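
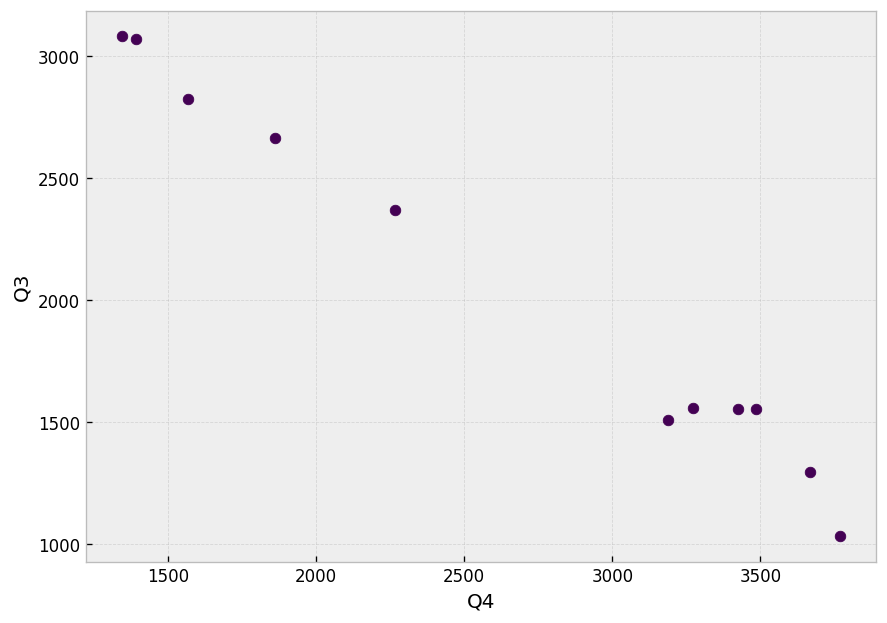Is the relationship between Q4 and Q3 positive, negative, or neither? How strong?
negative, strong

Points are negatively correlated; strong (|r| ≈ 1.0).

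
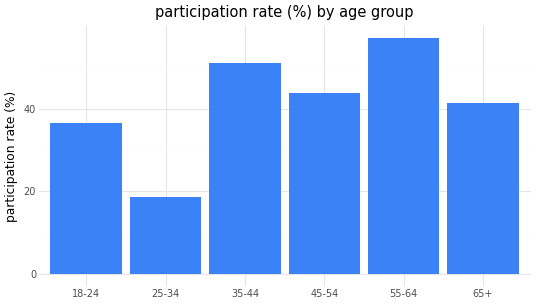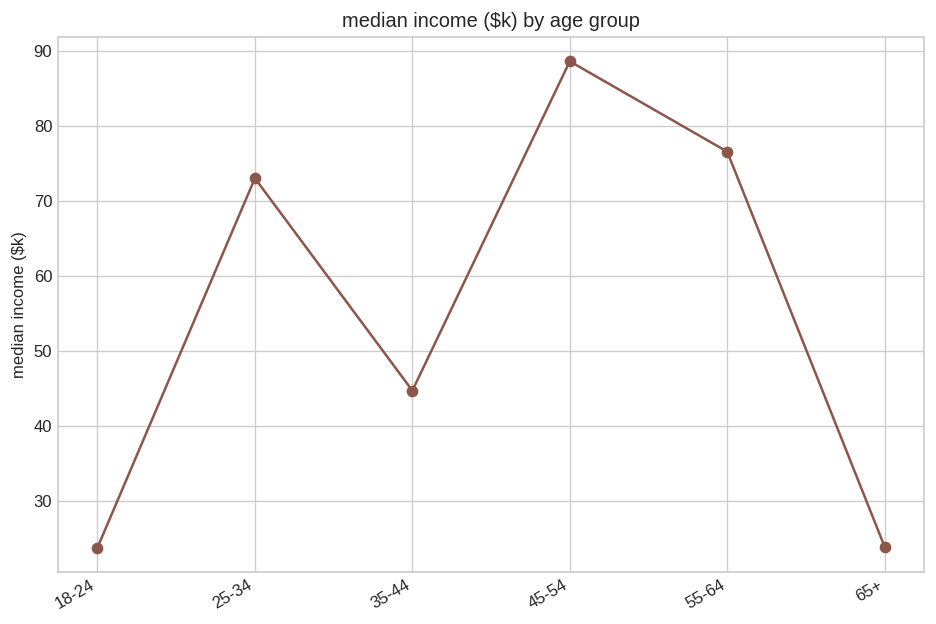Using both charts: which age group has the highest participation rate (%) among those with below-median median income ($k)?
Chart 2 median median income ($k) ≈ 60; below-median age groups: 18-24, 35-44, 65+. Among those, 35-44 has the highest participation rate (%) (≈ 50).

35-44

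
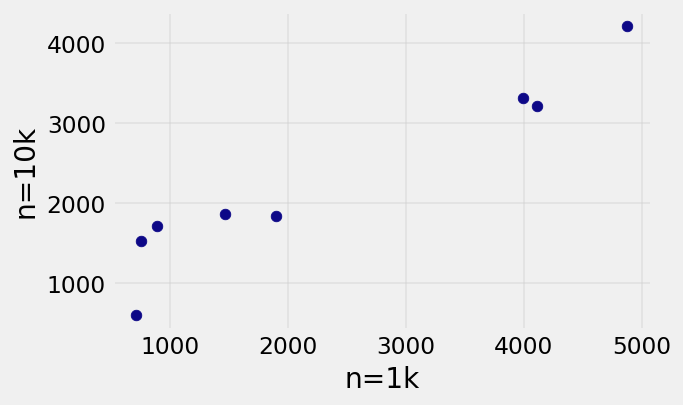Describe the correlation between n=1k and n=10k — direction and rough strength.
positive, strong

Points are positively correlated; strong (|r| ≈ 1.0).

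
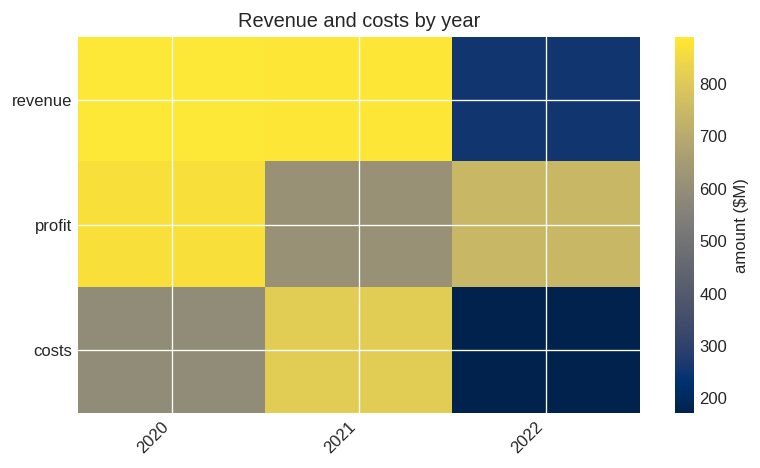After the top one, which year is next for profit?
Top 3 for profit: 2020 ≈ 900, 2022 ≈ 700, 2021 ≈ 600.

2022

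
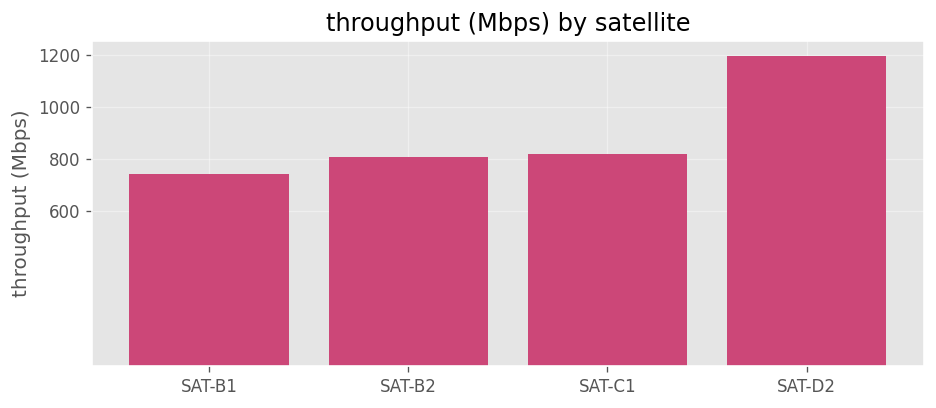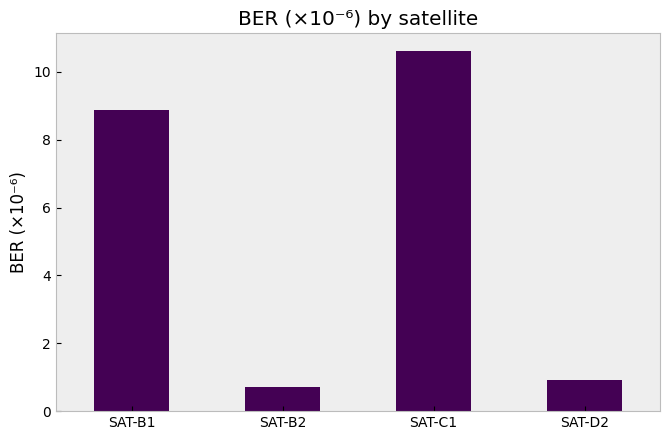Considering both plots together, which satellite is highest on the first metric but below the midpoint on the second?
Chart 2 median BER (×10⁻⁶) ≈ 5; below-median satellites: SAT-B2, SAT-D2. Among those, SAT-D2 has the highest throughput (Mbps) (≈ 1200).

SAT-D2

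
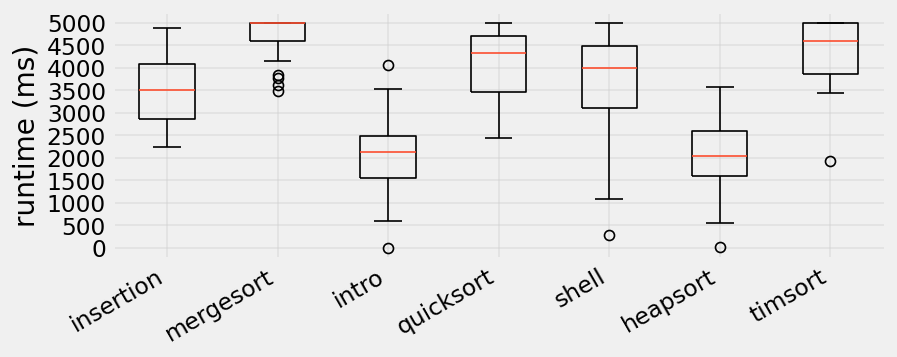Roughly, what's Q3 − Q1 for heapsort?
≈ 1000

Q3 ≈ 2500, Q1 ≈ 1500; IQR ≈ 1000.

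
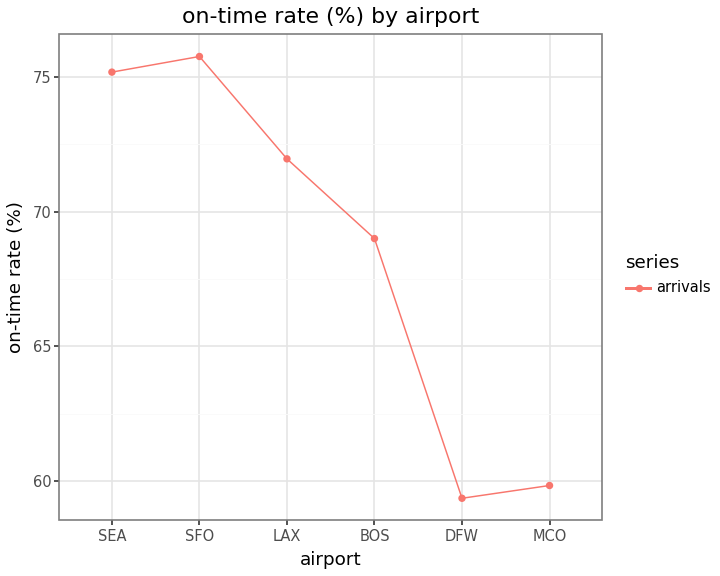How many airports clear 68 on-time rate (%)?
Above 68: SEA, SFO, LAX, BOS.

4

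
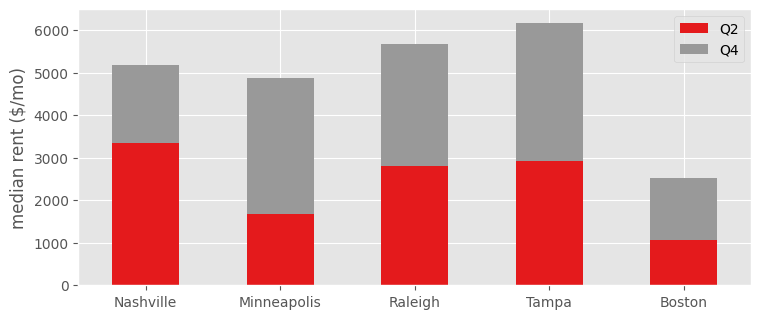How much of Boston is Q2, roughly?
Q2 top ≈ 1000, bottom ≈ 0; segment ≈ 1000.

≈ 1000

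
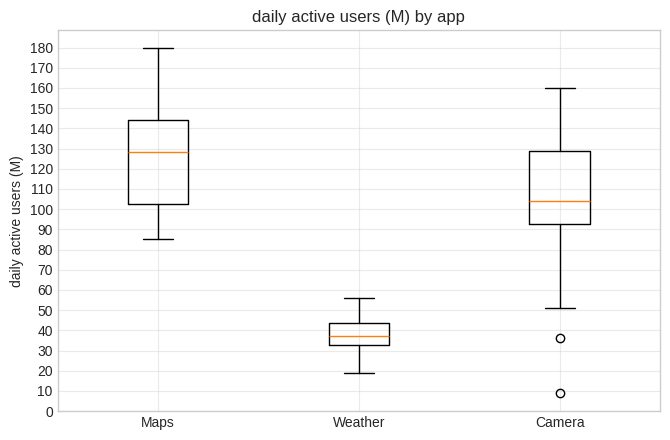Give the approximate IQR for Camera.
≈ 40

Q3 ≈ 130, Q1 ≈ 90; IQR ≈ 40.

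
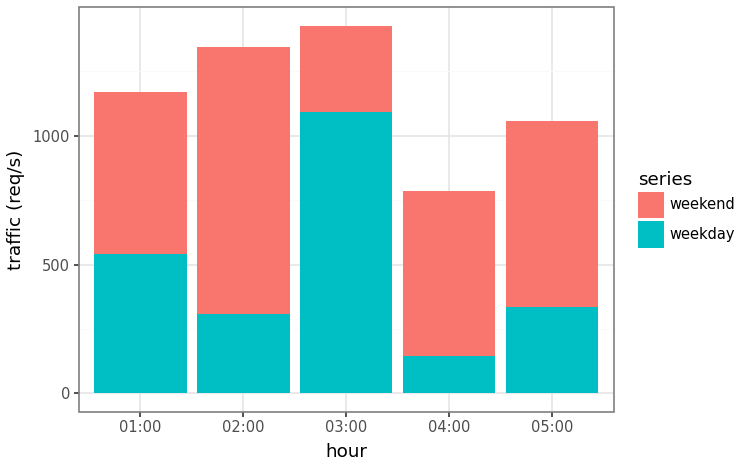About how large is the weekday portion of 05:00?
≈ 400

weekday top ≈ 400, bottom ≈ 0; segment ≈ 400.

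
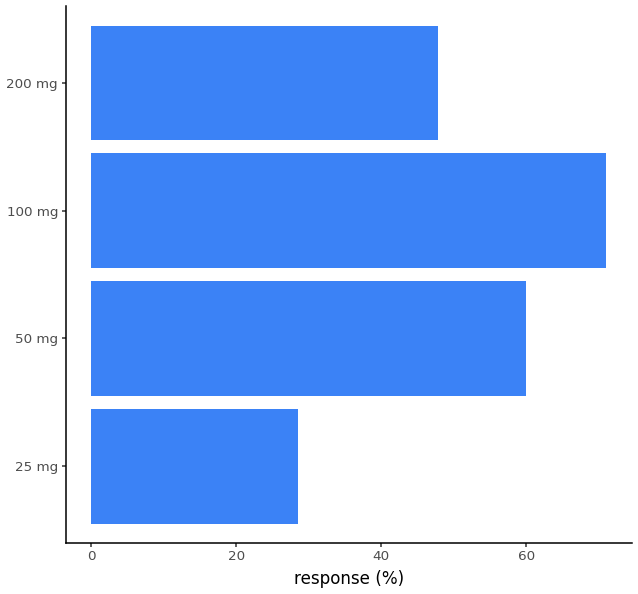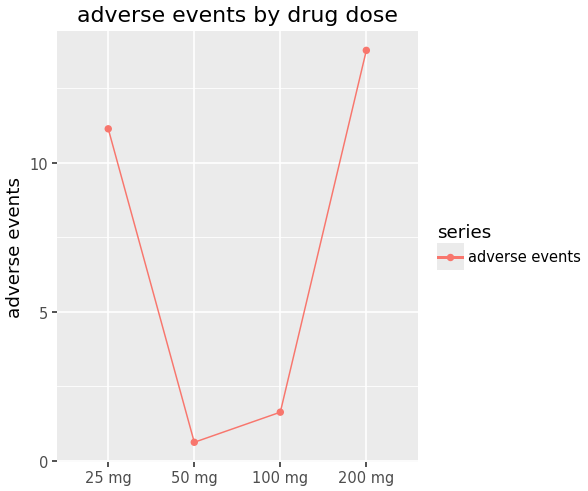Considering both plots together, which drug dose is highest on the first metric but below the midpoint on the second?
100 mg

Chart 2 median adverse events ≈ 6; below-median drug doses: 50 mg, 100 mg. Among those, 100 mg has the highest response (%) (≈ 70).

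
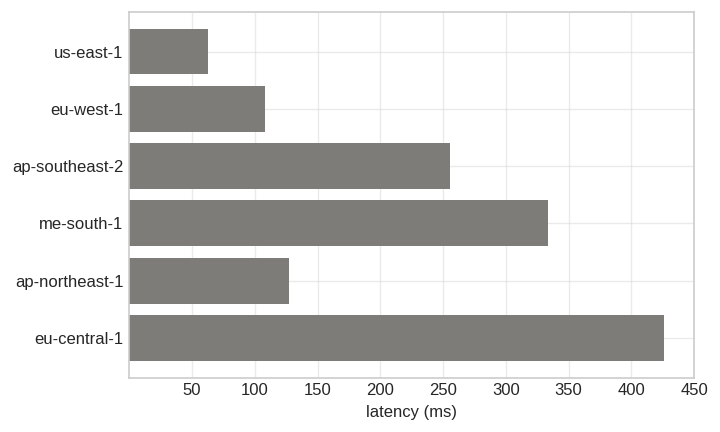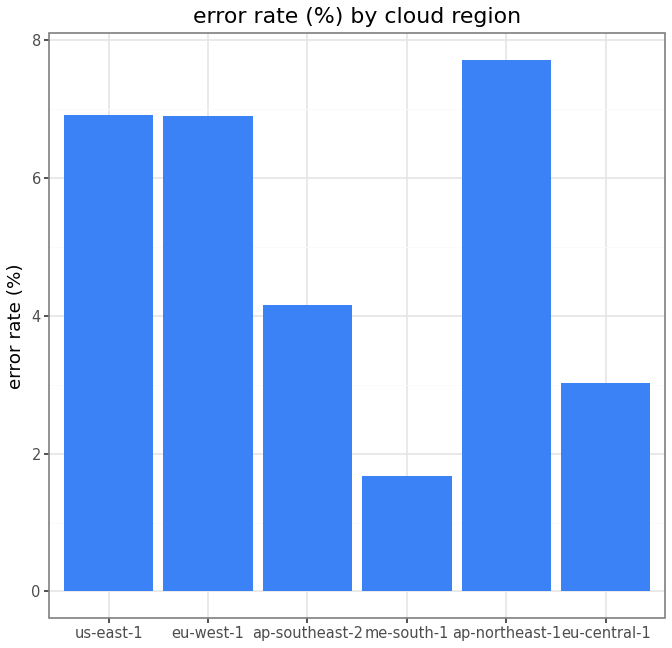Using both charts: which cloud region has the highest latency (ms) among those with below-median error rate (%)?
eu-central-1

Chart 2 median error rate (%) ≈ 6; below-median cloud regions: ap-southeast-2, me-south-1, eu-central-1. Among those, eu-central-1 has the highest latency (ms) (≈ 450).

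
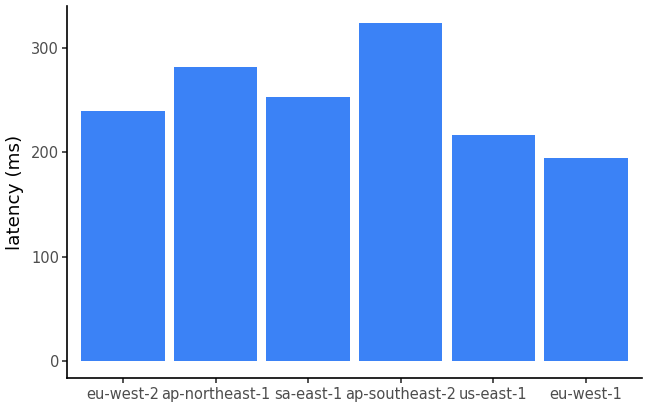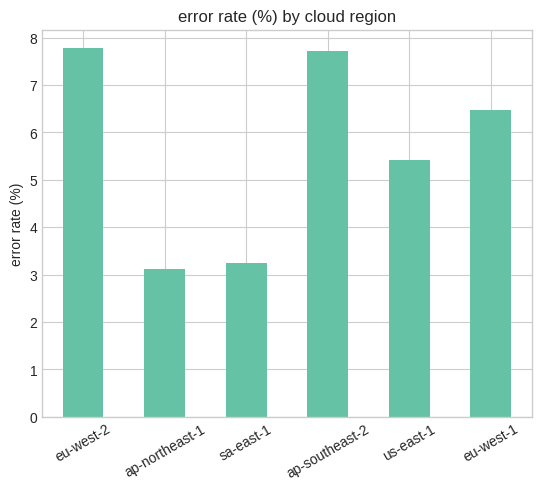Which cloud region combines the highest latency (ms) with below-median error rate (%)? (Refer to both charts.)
ap-northeast-1

Chart 2 median error rate (%) ≈ 6; below-median cloud regions: ap-northeast-1, sa-east-1, us-east-1. Among those, ap-northeast-1 has the highest latency (ms) (≈ 300).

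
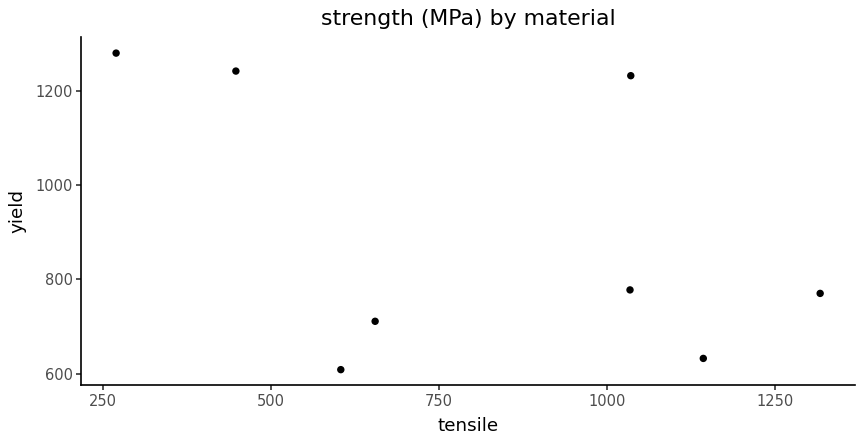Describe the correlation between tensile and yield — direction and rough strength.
negative, moderate

Points are negatively correlated; moderate (|r| ≈ 0.5).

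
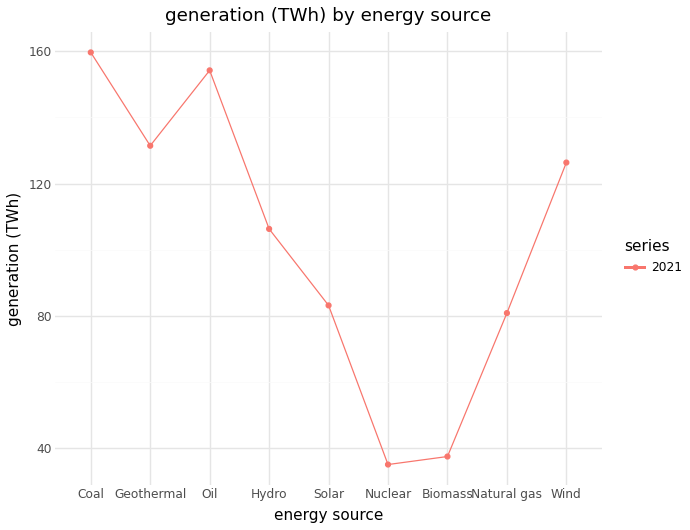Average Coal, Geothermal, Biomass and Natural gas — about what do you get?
≈ 105

(160 + 140 + 40 + 80) / 4 ≈ 105.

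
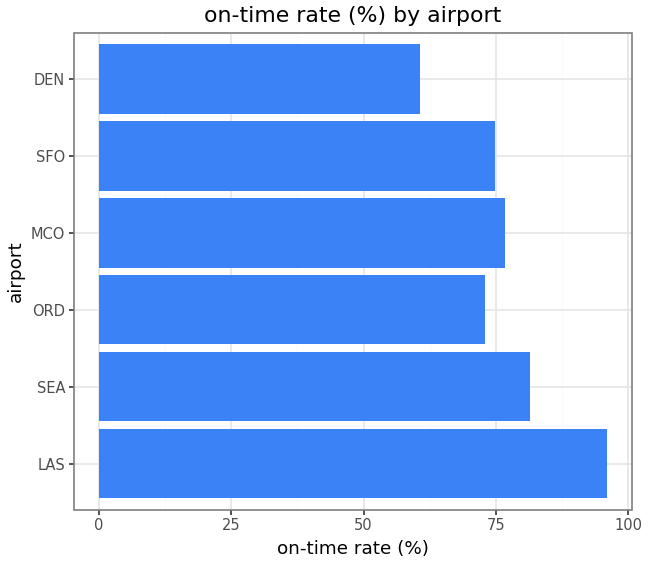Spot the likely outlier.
LAS

LAS ≈ 100; the rest sit between ≈ 60 and ≈ 80.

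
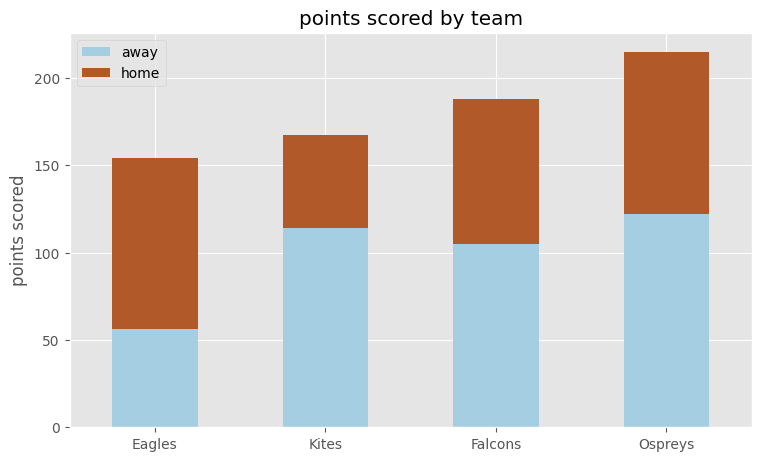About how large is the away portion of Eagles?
≈ 60

away top ≈ 60, bottom ≈ 0; segment ≈ 60.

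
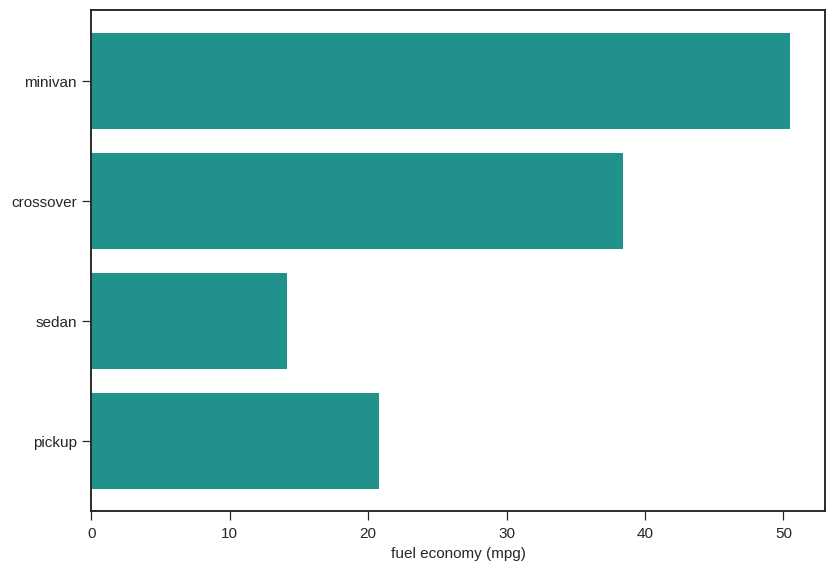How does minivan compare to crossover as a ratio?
minivan ≈ 50, crossover ≈ 40; 50/40 ≈ 1.25.

≈ 1.25×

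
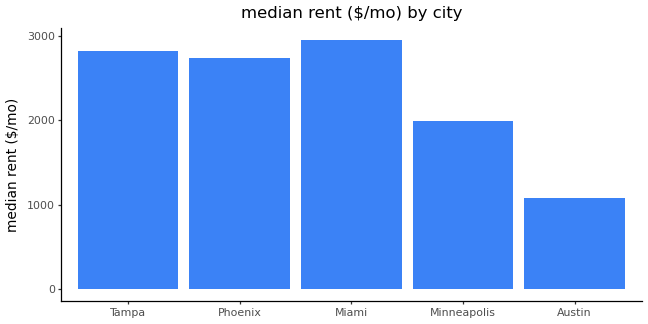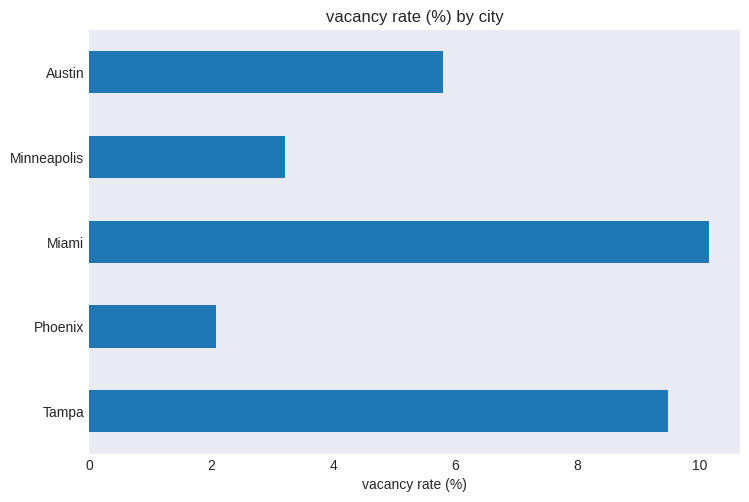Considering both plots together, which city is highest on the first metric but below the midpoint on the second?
Chart 2 median vacancy rate (%) ≈ 6; below-median cities: Phoenix, Minneapolis. Among those, Phoenix has the highest median rent ($/mo) (≈ 2500).

Phoenix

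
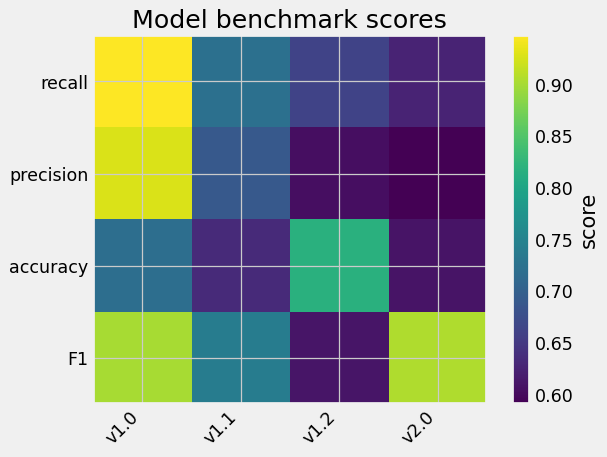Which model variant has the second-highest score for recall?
v1.1

Top 3 for recall: v1.0 ≈ 0.95, v1.1 ≈ 0.70, v1.2 ≈ 0.65.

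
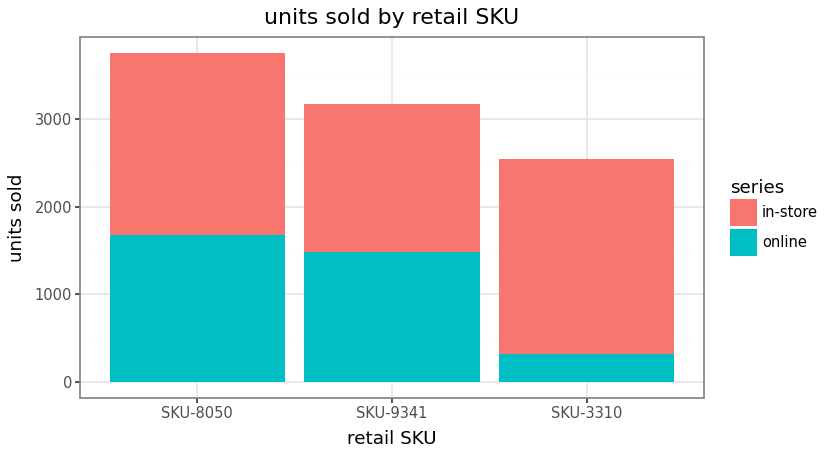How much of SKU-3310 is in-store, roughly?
≈ 2000

in-store top ≈ 2500, bottom ≈ 500; segment ≈ 2000.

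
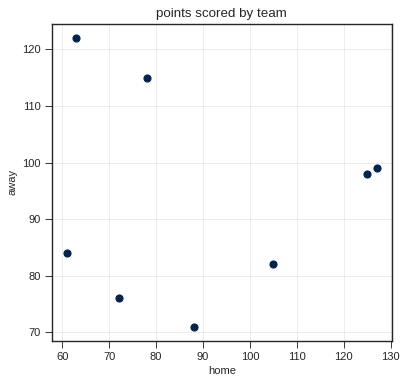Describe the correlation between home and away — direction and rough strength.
Points are roughly uncorrelated; weak (|r| ≈ 0.1).

no clear correlation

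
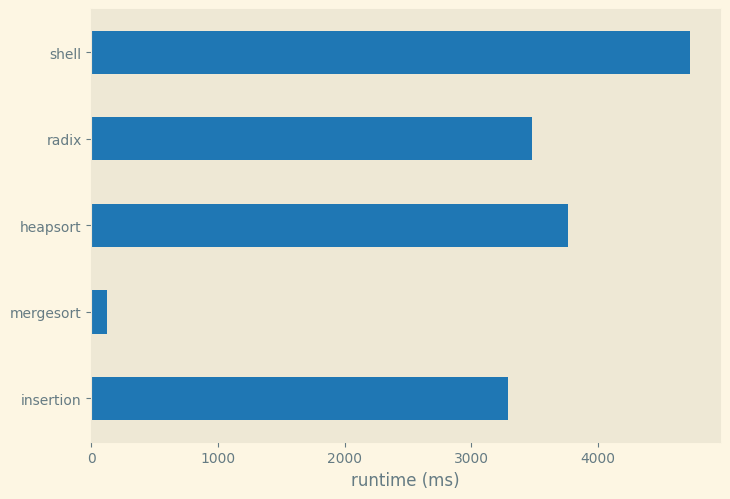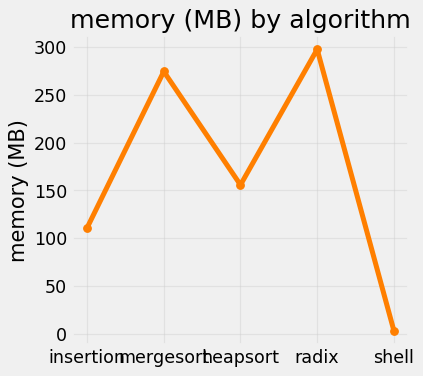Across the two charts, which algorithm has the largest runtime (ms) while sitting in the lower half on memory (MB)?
shell

Chart 2 median memory (MB) ≈ 150; below-median algorithms: insertion, shell. Among those, shell has the highest runtime (ms) (≈ 4500).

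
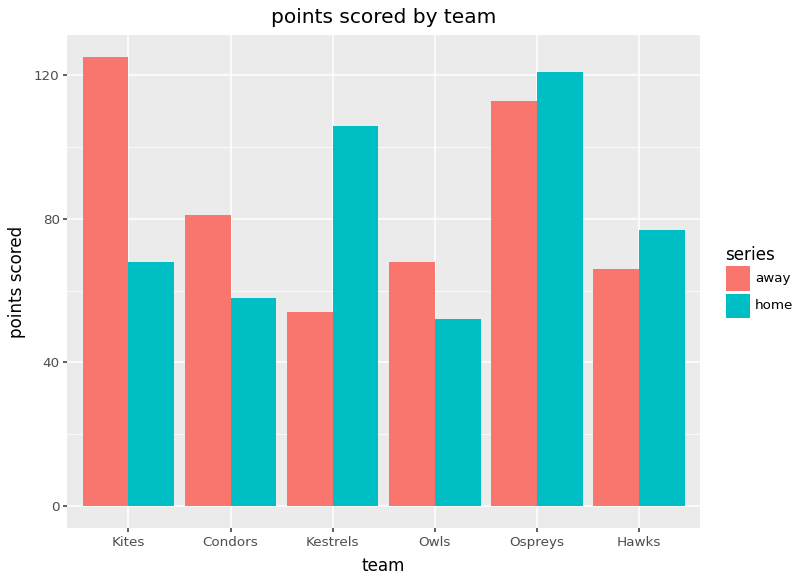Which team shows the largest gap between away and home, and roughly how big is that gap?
Kites, ≈ 60

Kites: away ≈ 120, home ≈ 60 → gap ≈ 60. Next-largest (Kestrels) is only ≈ 40.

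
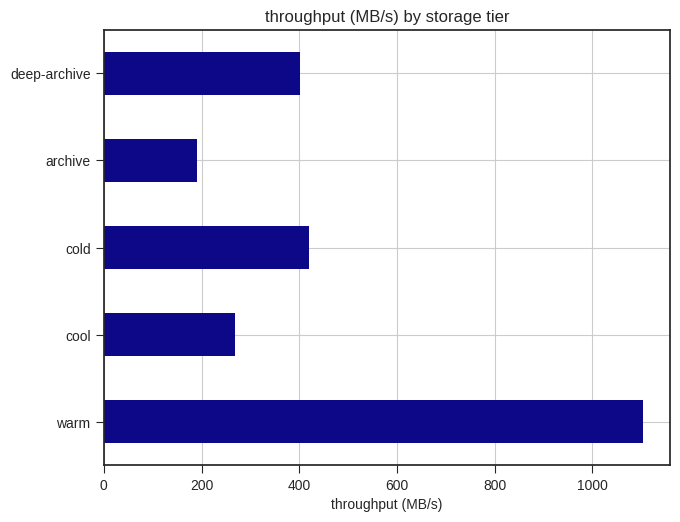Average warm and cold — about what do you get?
(1100 + 400) / 2 ≈ 750.

≈ 750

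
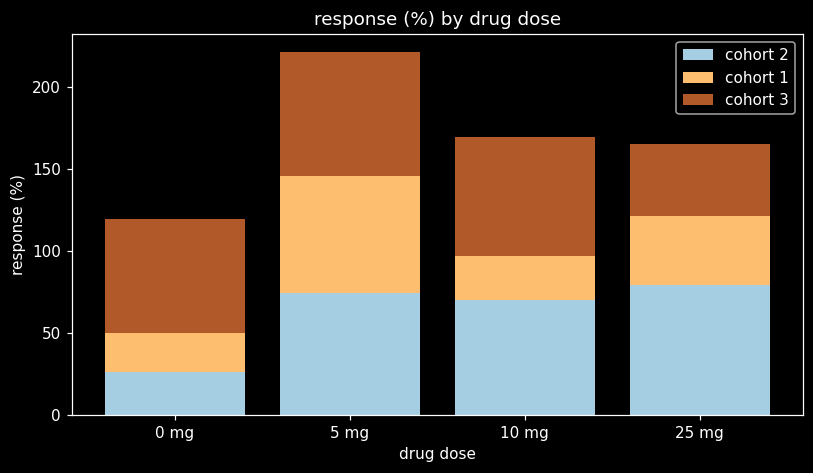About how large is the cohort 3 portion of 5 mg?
cohort 3 top ≈ 220, bottom ≈ 140; segment ≈ 80.

≈ 80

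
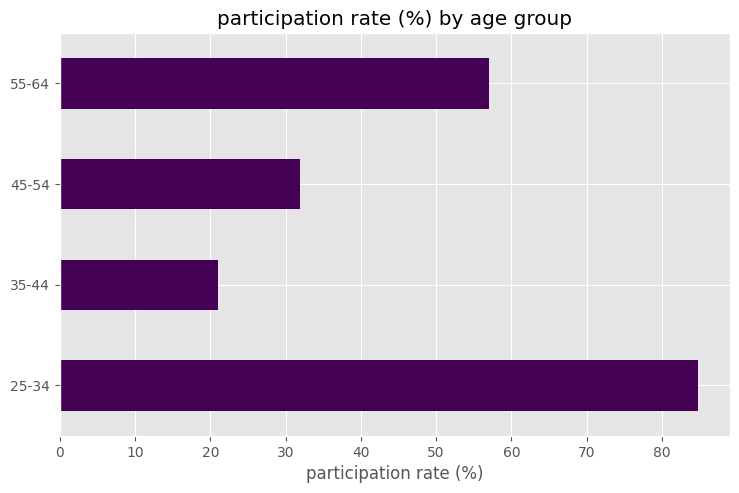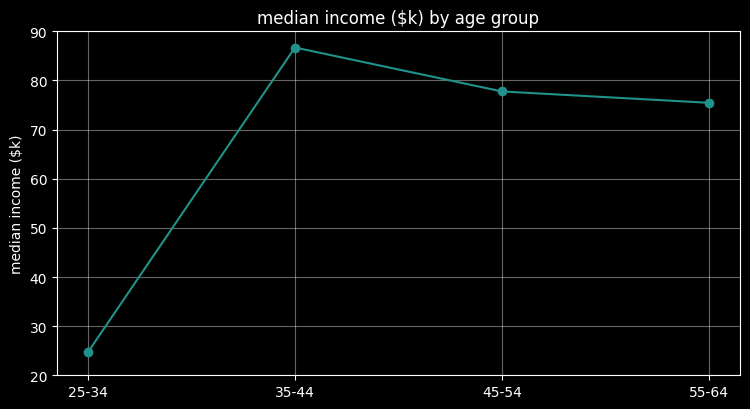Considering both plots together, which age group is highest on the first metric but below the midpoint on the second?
Chart 2 median median income ($k) ≈ 80; below-median age groups: 25-34, 55-64. Among those, 25-34 has the highest participation rate (%) (≈ 80).

25-34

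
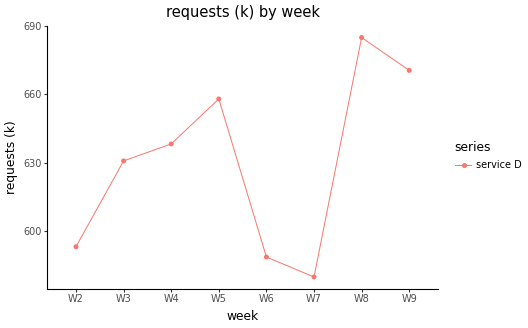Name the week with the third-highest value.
Top 4: W8 ≈ 690, W9 ≈ 670, W5 ≈ 660, W4 ≈ 640.

W5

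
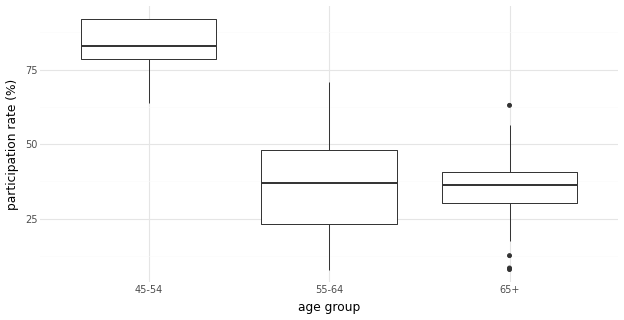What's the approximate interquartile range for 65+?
≈ 10

Q3 ≈ 40, Q1 ≈ 30; IQR ≈ 10.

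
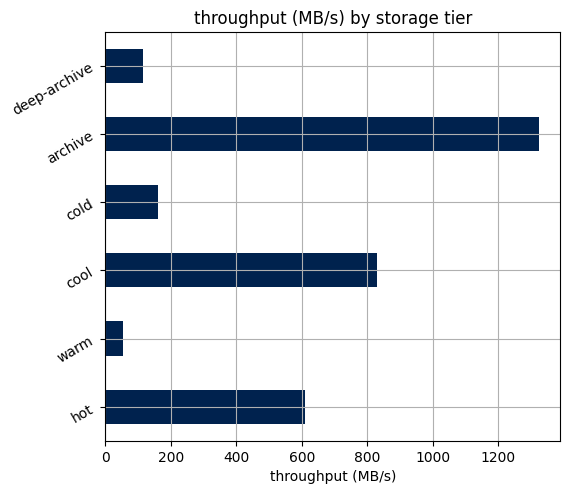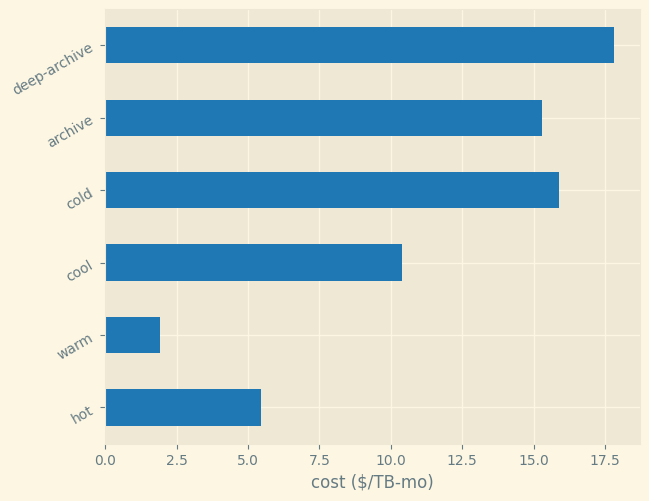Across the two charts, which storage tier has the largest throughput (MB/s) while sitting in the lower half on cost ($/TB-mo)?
Chart 2 median cost ($/TB-mo) ≈ 12; below-median storage tiers: hot, warm, cool. Among those, cool has the highest throughput (MB/s) (≈ 800).

cool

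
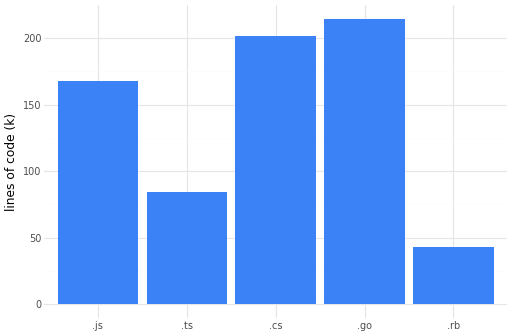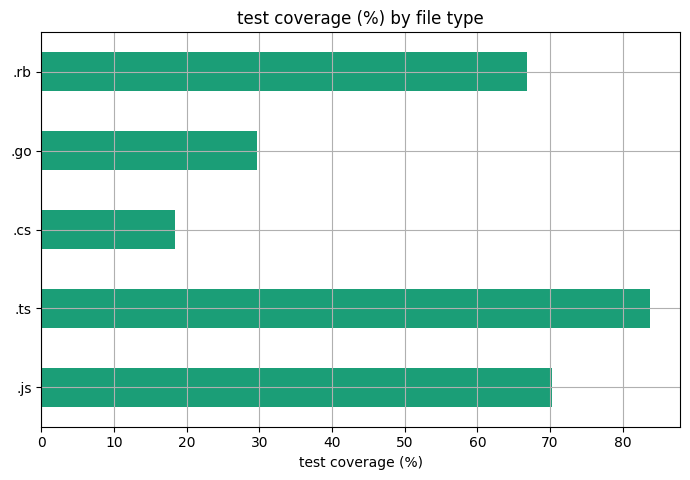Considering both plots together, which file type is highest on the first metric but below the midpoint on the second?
Chart 2 median test coverage (%) ≈ 70; below-median file types: .cs, .go. Among those, .go has the highest lines of code (k) (≈ 220).

.go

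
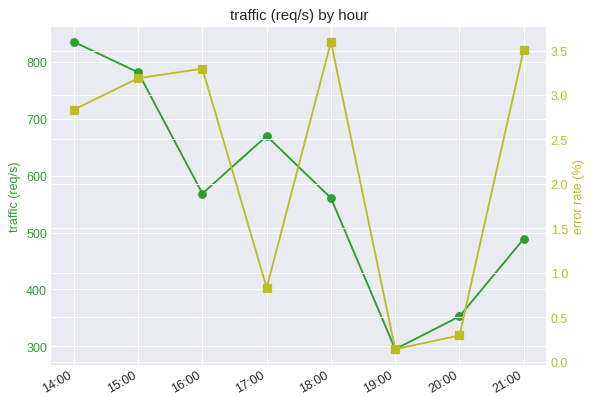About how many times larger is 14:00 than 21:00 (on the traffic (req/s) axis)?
≈ 1.7×

14:00 ≈ 850, 21:00 ≈ 500; 850/500 ≈ 1.7.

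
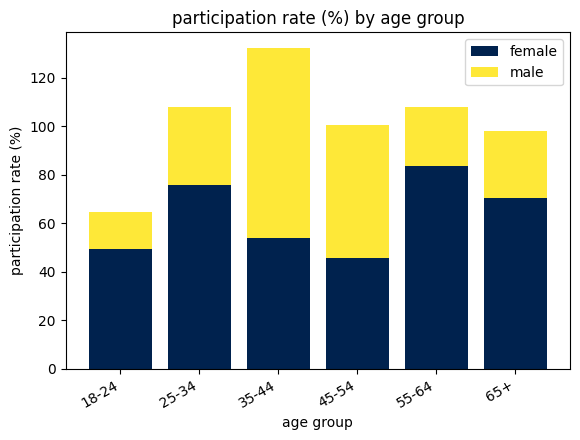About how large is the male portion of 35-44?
male top ≈ 140, bottom ≈ 60; segment ≈ 80.

≈ 80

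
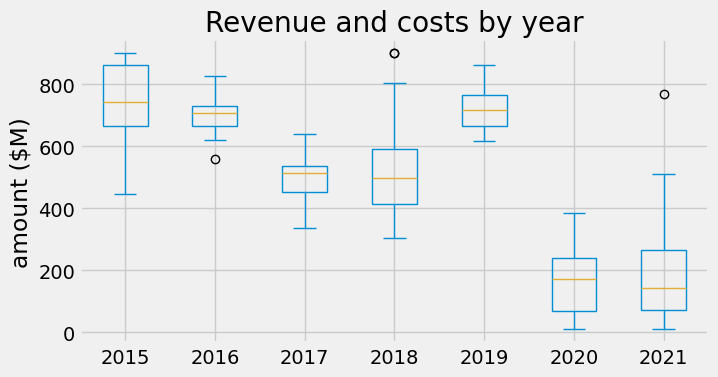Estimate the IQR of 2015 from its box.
Q3 ≈ 850, Q1 ≈ 650; IQR ≈ 200.

≈ 200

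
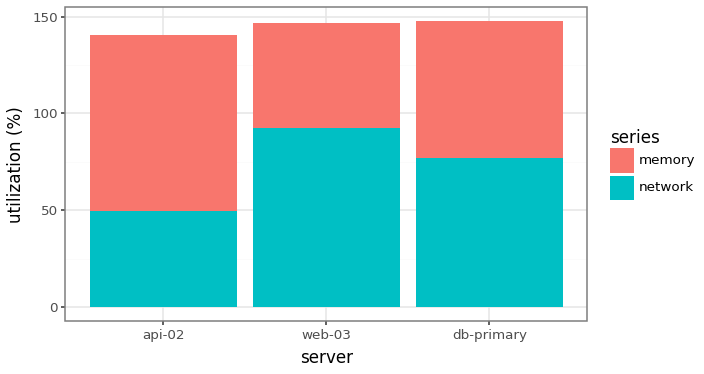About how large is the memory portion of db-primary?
memory top ≈ 140, bottom ≈ 80; segment ≈ 60.

≈ 60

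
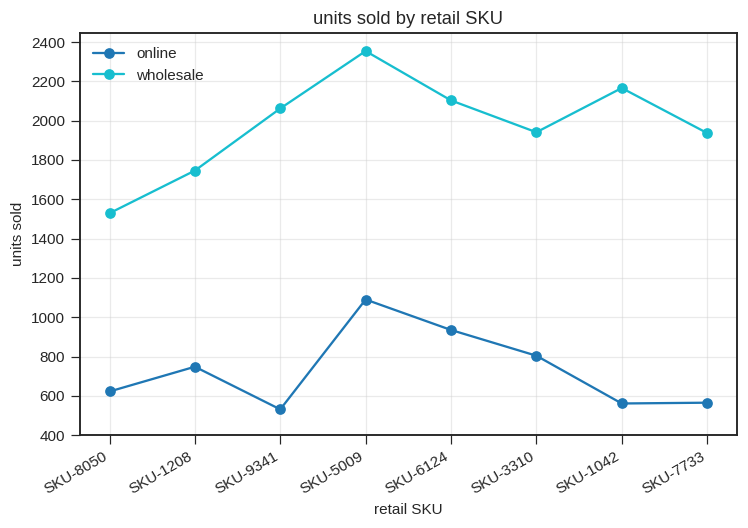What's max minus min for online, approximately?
Max SKU-5009 ≈ 1000, min SKU-9341 ≈ 600; range ≈ 400.

≈ 400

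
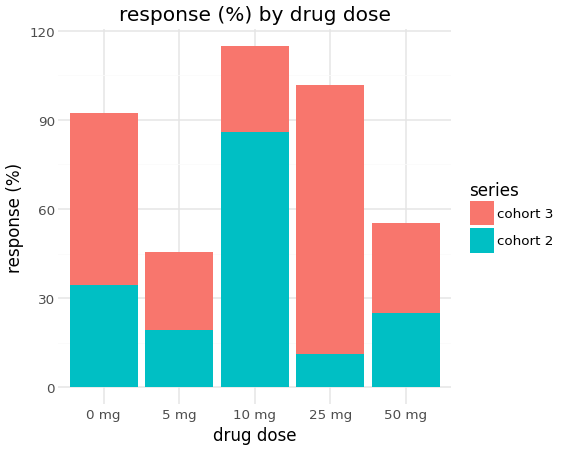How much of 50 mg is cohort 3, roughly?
≈ 30

cohort 3 top ≈ 60, bottom ≈ 30; segment ≈ 30.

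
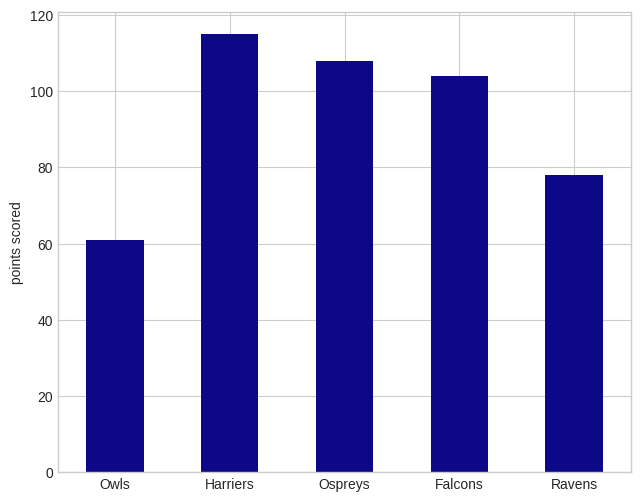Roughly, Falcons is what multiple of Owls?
Falcons ≈ 100, Owls ≈ 60; 100/60 ≈ 1.67.

≈ 1.67×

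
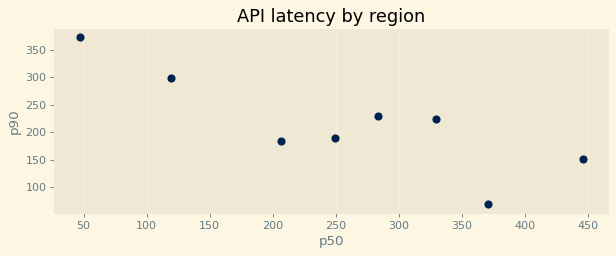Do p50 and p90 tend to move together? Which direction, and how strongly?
Points are negatively correlated; strong (|r| ≈ 0.8).

negative, strong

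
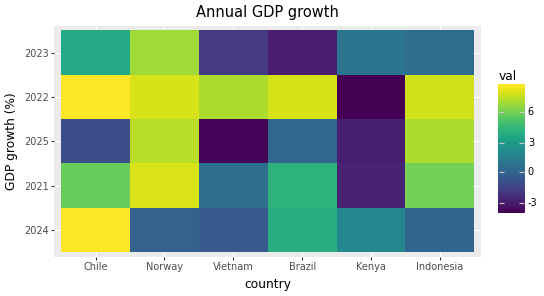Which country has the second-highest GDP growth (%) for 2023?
Top 3 for 2023: Norway ≈ 8, Chile ≈ 4, Kenya ≈ 2.

Chile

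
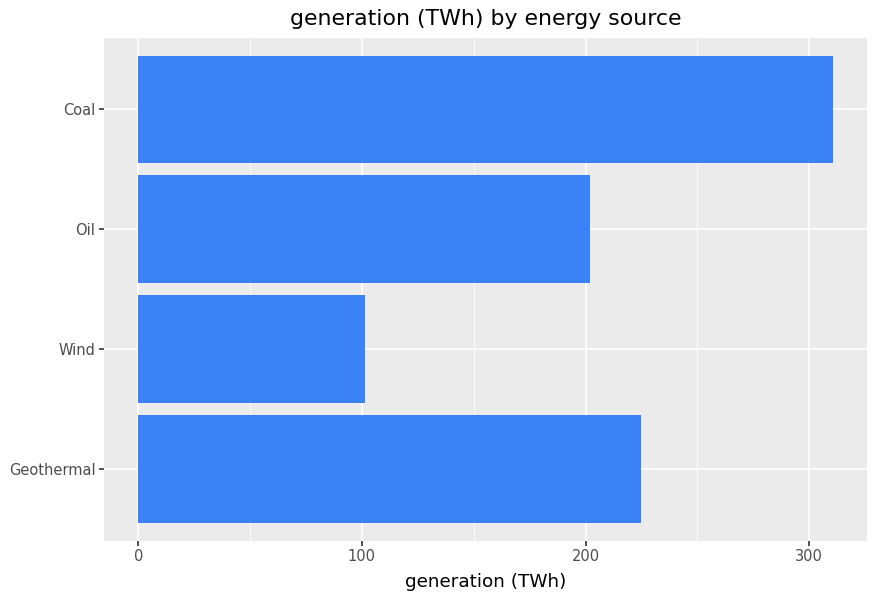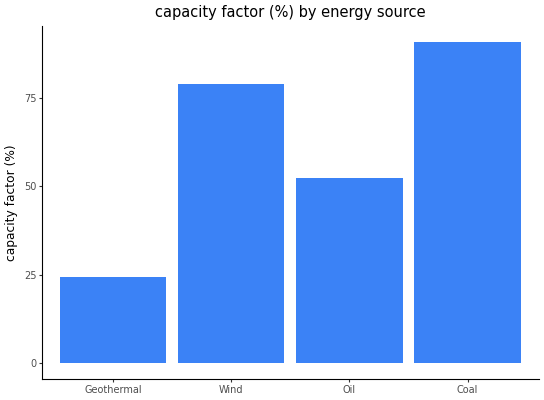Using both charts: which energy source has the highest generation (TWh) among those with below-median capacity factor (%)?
Geothermal

Chart 2 median capacity factor (%) ≈ 70; below-median energy sources: Geothermal, Oil. Among those, Geothermal has the highest generation (TWh) (≈ 250).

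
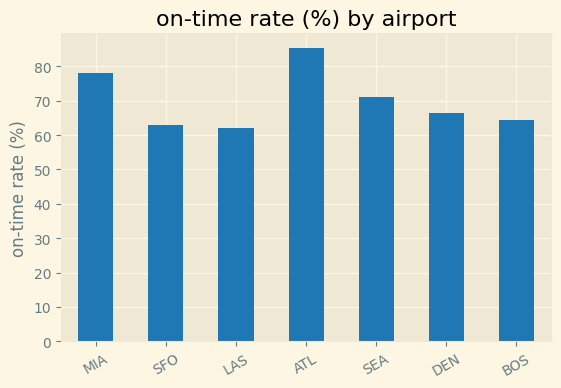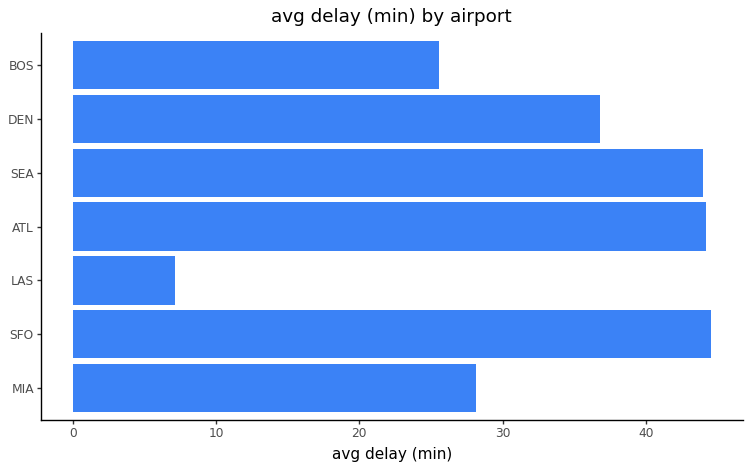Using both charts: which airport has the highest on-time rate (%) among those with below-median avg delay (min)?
MIA

Chart 2 median avg delay (min) ≈ 35; below-median airports: MIA, LAS, BOS. Among those, MIA has the highest on-time rate (%) (≈ 80).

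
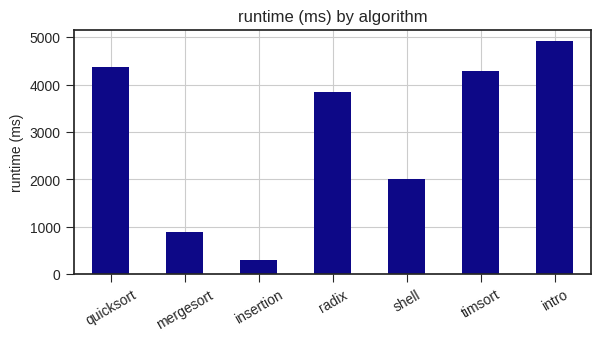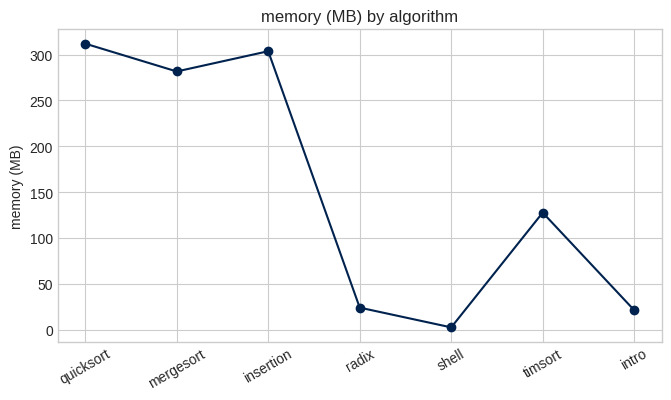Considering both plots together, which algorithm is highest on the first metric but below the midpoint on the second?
intro

Chart 2 median memory (MB) ≈ 150; below-median algorithms: radix, shell, intro. Among those, intro has the highest runtime (ms) (≈ 5000).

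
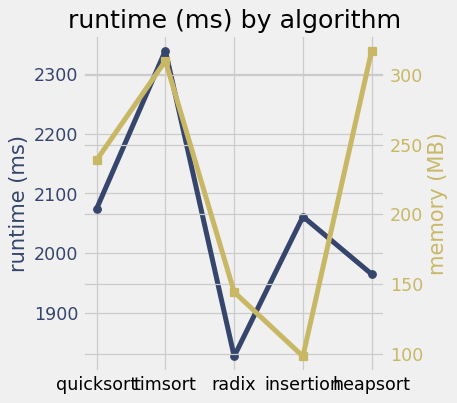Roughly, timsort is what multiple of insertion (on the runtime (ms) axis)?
≈ 1.15×

timsort ≈ 2350, insertion ≈ 2050; 2350/2050 ≈ 1.15.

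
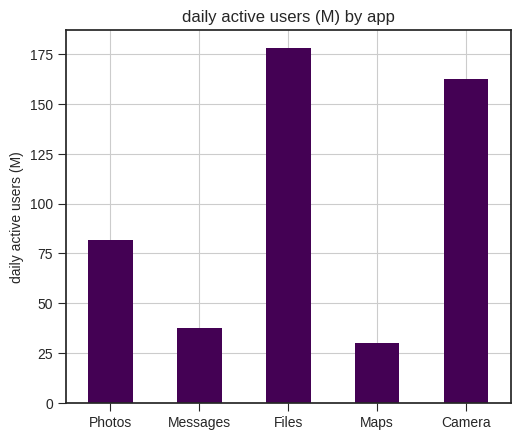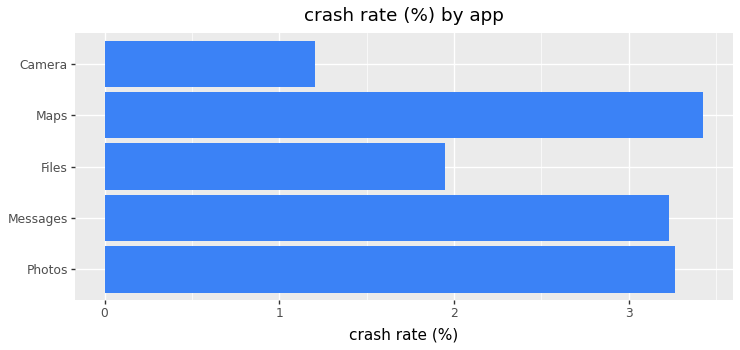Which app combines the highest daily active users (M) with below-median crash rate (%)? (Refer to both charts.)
Files

Chart 2 median crash rate (%) ≈ 3; below-median apps: Files, Camera. Among those, Files has the highest daily active users (M) (≈ 180).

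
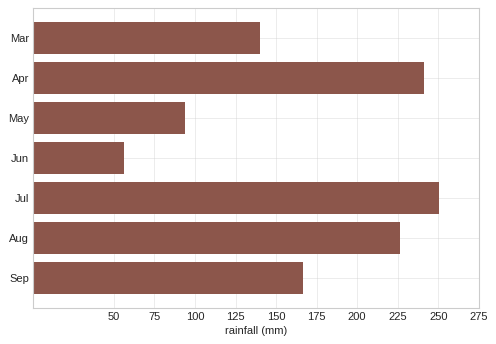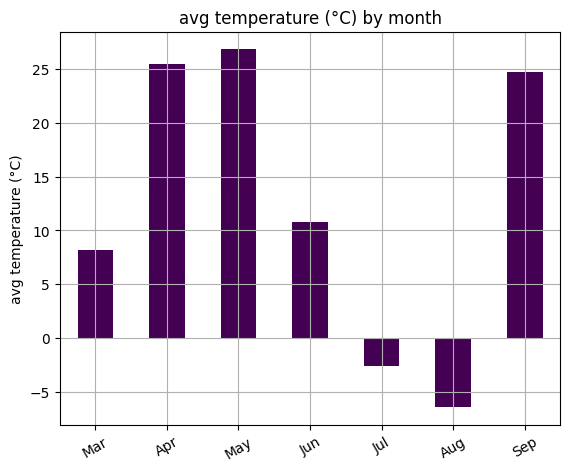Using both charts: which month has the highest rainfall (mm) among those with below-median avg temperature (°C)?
Jul

Chart 2 median avg temperature (°C) ≈ 10; below-median months: Mar, Jul, Aug. Among those, Jul has the highest rainfall (mm) (≈ 250).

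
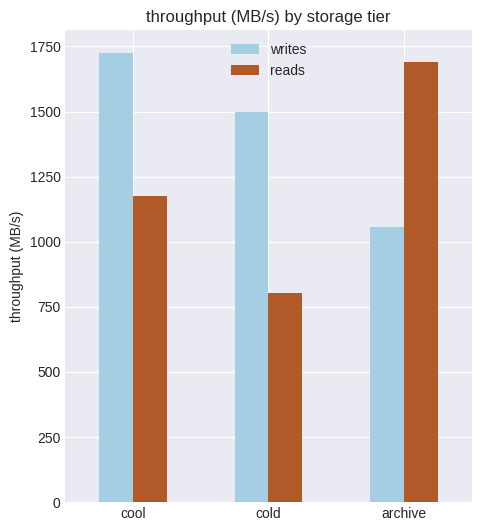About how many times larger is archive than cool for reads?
archive ≈ 1600, cool ≈ 1200; 1600/1200 ≈ 1.33.

≈ 1.33×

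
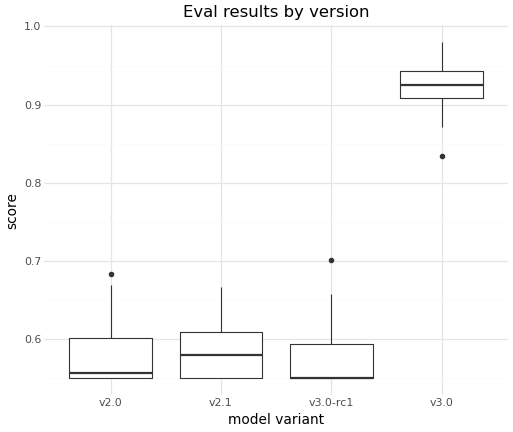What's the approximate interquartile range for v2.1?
≈ 0.05

Q3 ≈ 0.60, Q1 ≈ 0.55; IQR ≈ 0.05.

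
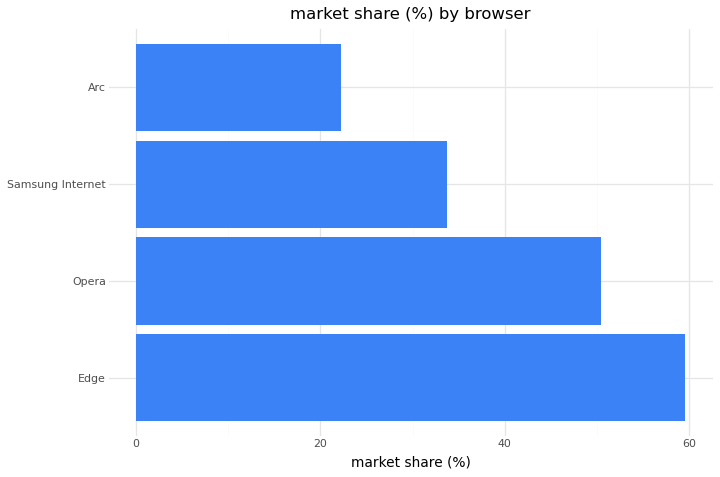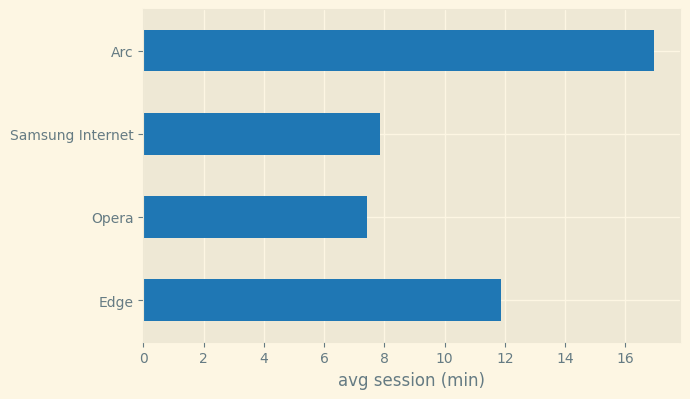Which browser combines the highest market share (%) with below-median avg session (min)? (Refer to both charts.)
Opera

Chart 2 median avg session (min) ≈ 10; below-median browsers: Opera, Samsung Internet. Among those, Opera has the highest market share (%) (≈ 50).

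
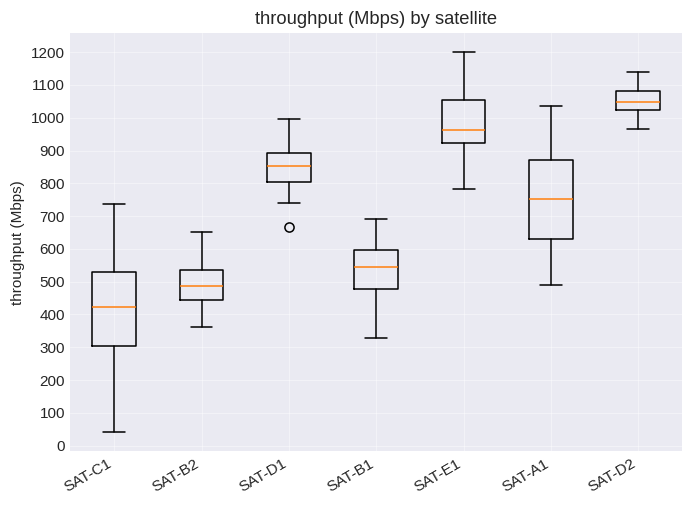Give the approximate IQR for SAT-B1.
Q3 ≈ 600, Q1 ≈ 500; IQR ≈ 100.

≈ 100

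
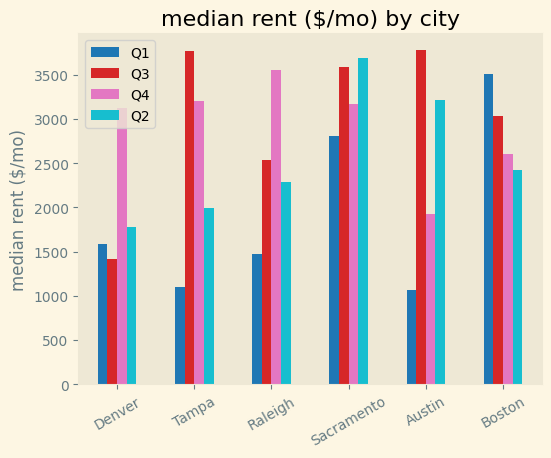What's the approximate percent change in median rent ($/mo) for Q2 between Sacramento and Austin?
≈ -14.3%

Sacramento ≈ 3500, Austin ≈ 3000; (3000 − 3500) / 3500 ≈ -14.3%.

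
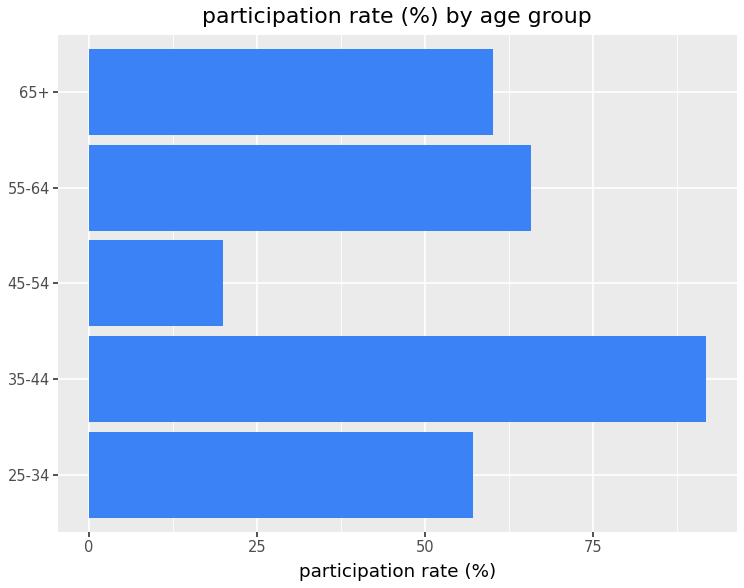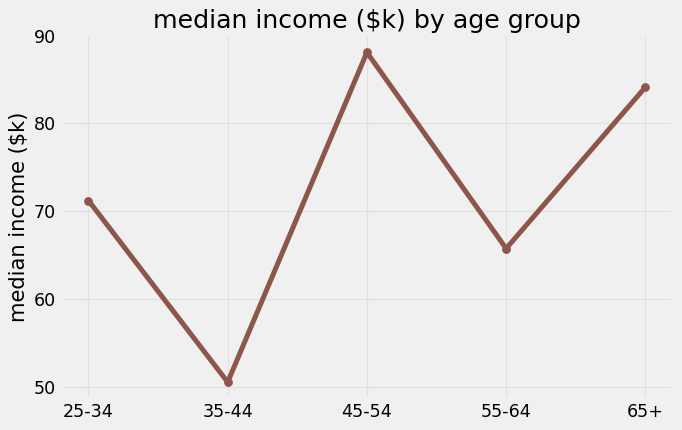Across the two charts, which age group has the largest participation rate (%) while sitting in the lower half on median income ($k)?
Chart 2 median median income ($k) ≈ 70; below-median age groups: 35-44, 55-64. Among those, 35-44 has the highest participation rate (%) (≈ 90).

35-44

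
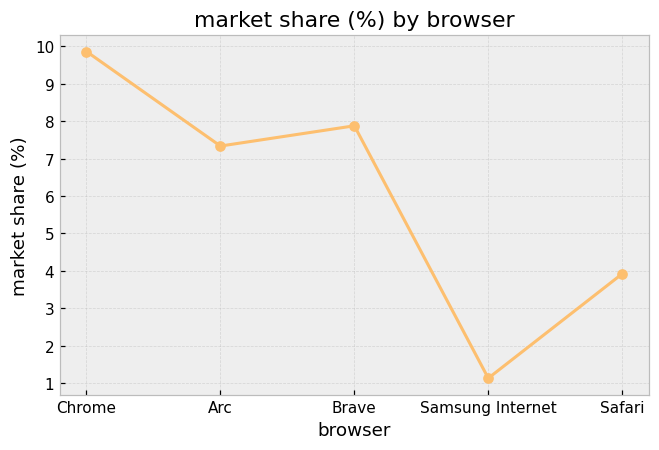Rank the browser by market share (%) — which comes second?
Top 3: Chrome ≈ 10, Brave ≈ 8, Arc ≈ 7.

Brave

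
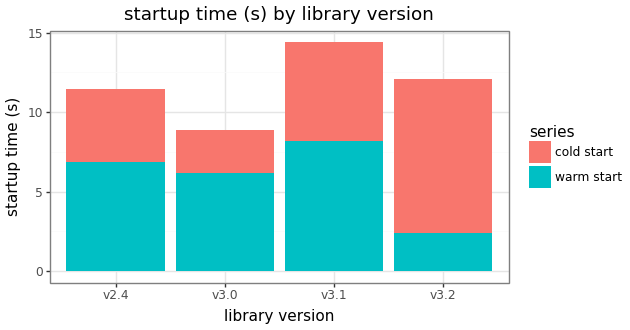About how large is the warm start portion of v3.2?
≈ 2

warm start top ≈ 2, bottom ≈ 0; segment ≈ 2.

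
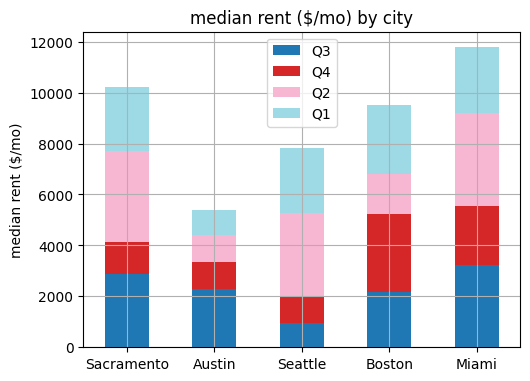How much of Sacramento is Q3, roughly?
Q3 top ≈ 3000, bottom ≈ 0; segment ≈ 3000.

≈ 3000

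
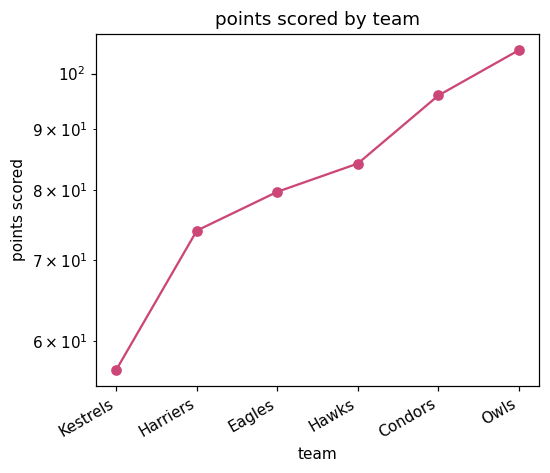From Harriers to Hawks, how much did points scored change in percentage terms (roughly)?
≈ +13.3%

Harriers ≈ 75, Hawks ≈ 85; (85 − 75) / 75 ≈ +13.3%.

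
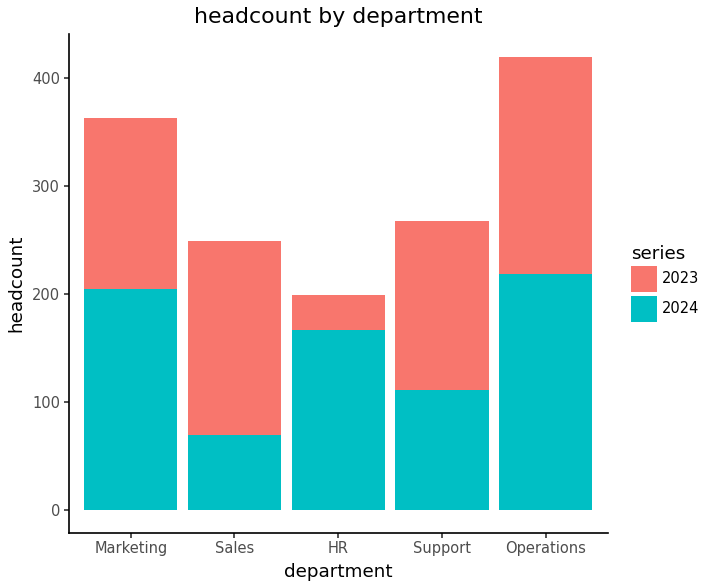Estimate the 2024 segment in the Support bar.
≈ 100

2024 top ≈ 100, bottom ≈ 0; segment ≈ 100.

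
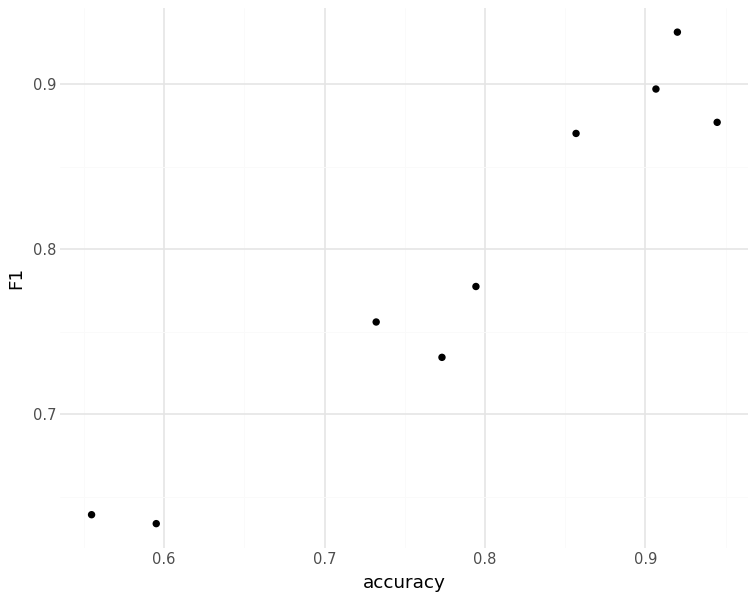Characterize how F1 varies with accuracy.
Points are positively correlated; strong (|r| ≈ 1.0).

positive, strong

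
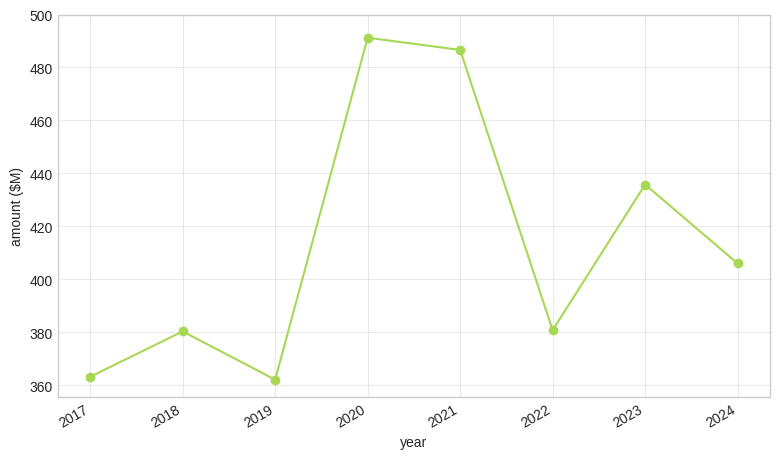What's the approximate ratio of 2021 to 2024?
≈ 1.2×

2021 ≈ 480, 2024 ≈ 400; 480/400 ≈ 1.2.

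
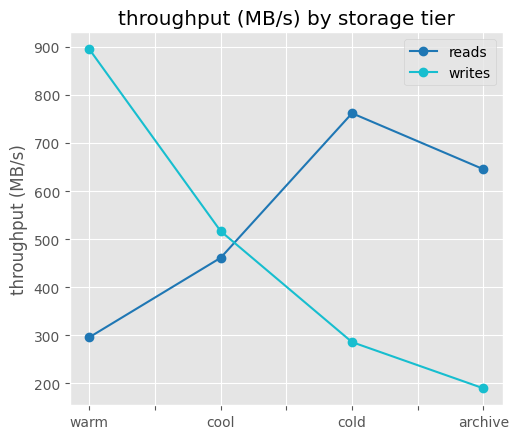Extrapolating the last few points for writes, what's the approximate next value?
≈ 50

Last three: 500, 300, 200 → slope ≈ -150/step → next ≈ 50.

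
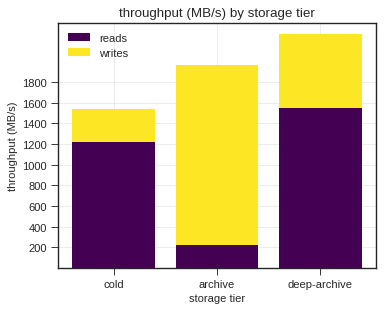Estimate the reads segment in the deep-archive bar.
≈ 1600

reads top ≈ 1600, bottom ≈ 0; segment ≈ 1600.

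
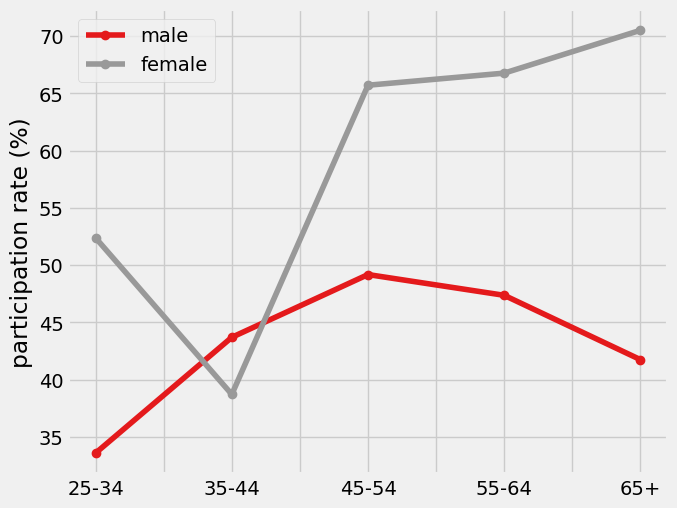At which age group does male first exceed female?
25-34: male ≈ 35 vs female ≈ 50 (not yet); 35-44: male ≈ 45 vs female ≈ 40 (first crossover).

35-44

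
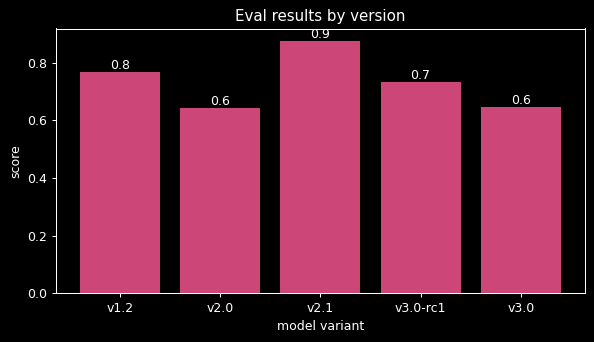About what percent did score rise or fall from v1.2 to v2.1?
≈ +12.5%

v1.2 ≈ 0.8, v2.1 ≈ 0.9; (0.9 − 0.8) / 0.8 ≈ +12.5%.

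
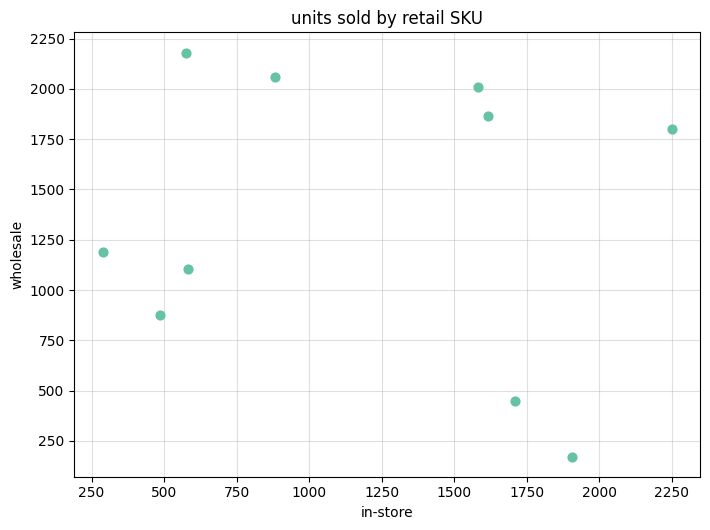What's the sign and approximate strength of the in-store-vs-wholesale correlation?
no clear correlation

Points are roughly uncorrelated; weak (|r| ≈ 0.1).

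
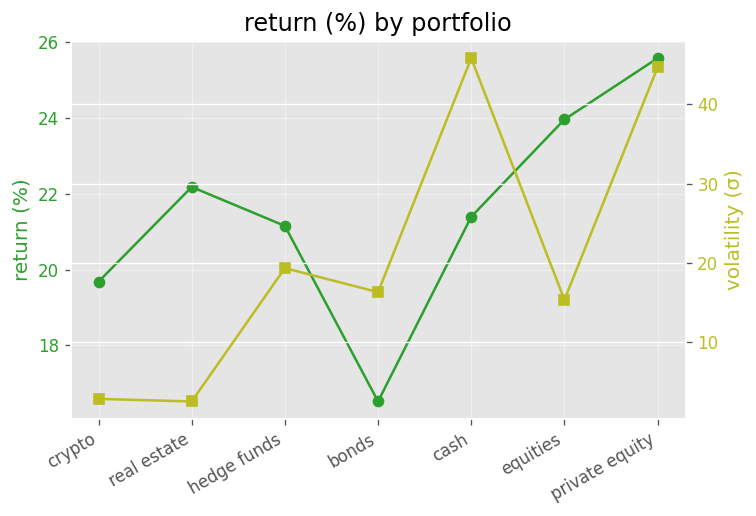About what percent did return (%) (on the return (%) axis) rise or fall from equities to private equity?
equities ≈ 24, private equity ≈ 26; (26 − 24) / 24 ≈ +8.3%.

≈ +8.3%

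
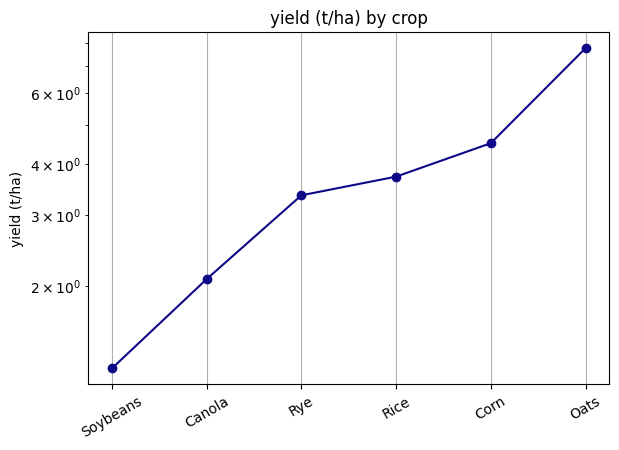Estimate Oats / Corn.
≈ 1.6×

Oats ≈ 8, Corn ≈ 5; 8/5 ≈ 1.6.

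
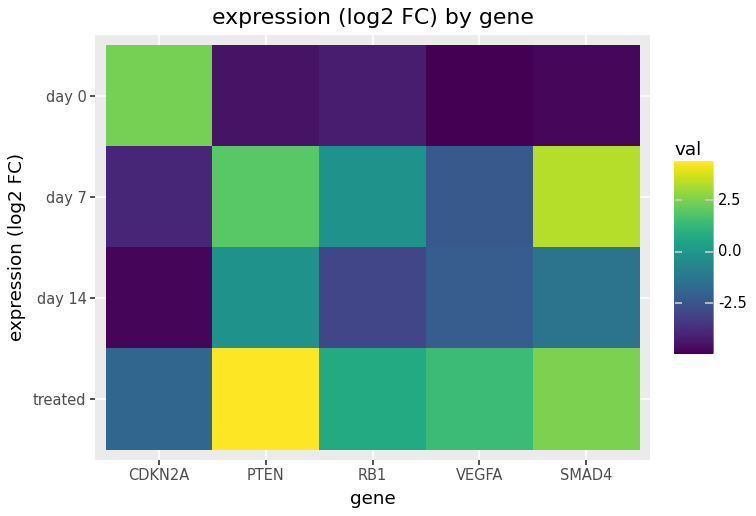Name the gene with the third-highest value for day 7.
RB1

Top 4 for day 7: SMAD4 ≈ 3, PTEN ≈ 2, RB1 ≈ 0, VEGFA ≈ -2.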